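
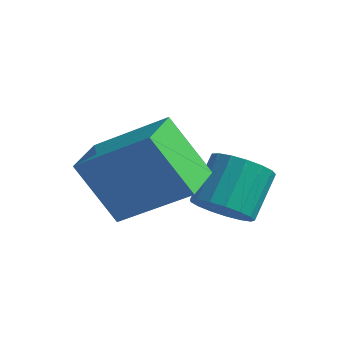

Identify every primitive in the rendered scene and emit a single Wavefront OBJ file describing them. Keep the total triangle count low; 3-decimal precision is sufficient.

v -4.001 -2.478 2.982
v -2.724 -2.165 3.928
v -4.145 -1.546 2.868
v -2.867 -1.233 3.814
v -3.173 -2.487 1.866
v -1.895 -2.174 2.812
v -3.316 -1.555 1.752
v -2.039 -1.242 2.698
v -1.889 -1.162 1.721
v -1.431 -1.397 2.008
v -1.432 -0.592 2.667
v -1.891 -0.358 2.379
v -1.311 -1.235 1.81
v -1.312 -0.43 2.469
v -1.323 -1.056 1.592
v -1.325 -0.252 2.251
v -1.466 -0.902 1.403
v -1.467 -0.097 2.062
v -1.705 -0.807 1.287
v -1.706 -0.002 1.946
v -1.987 -0.794 1.27
v -1.988 0.011 1.929
v -2.246 -0.865 1.357
v -2.247 -0.06 2.015
v -2.423 -1.004 1.526
v -2.425 -0.199 2.185
v -2.479 -1.18 1.74
v -2.48 -0.375 2.399
v -2.399 -1.351 1.95
v -2.4 -0.546 2.609
v -2.203 -1.479 2.107
v -2.204 -0.675 2.766
v -1.934 -1.535 2.176
v -1.936 -0.73 2.835
v -1.656 -1.505 2.14
v -1.657 -0.701 2.799
f 2 4 1
f 5 2 1
f 1 4 3
f 3 5 1
f 2 8 4
f 6 2 5
f 6 8 2
f 4 8 3
f 7 5 3
f 3 8 7
f 7 6 5
f 8 6 7
f 10 9 13
f 10 13 11
f 11 13 14
f 11 14 12
f 13 9 15
f 13 15 14
f 14 15 16
f 14 16 12
f 15 9 17
f 15 17 16
f 16 17 18
f 16 18 12
f 17 9 19
f 17 19 18
f 18 19 20
f 18 20 12
f 19 9 21
f 19 21 20
f 20 21 22
f 20 22 12
f 21 9 23
f 21 23 22
f 22 23 24
f 22 24 12
f 23 9 25
f 23 25 24
f 24 25 26
f 24 26 12
f 25 9 27
f 25 27 26
f 26 27 28
f 26 28 12
f 27 9 29
f 27 29 28
f 28 29 30
f 28 30 12
f 29 9 31
f 29 31 30
f 30 31 32
f 30 32 12
f 31 9 33
f 31 33 32
f 32 33 34
f 32 34 12
f 33 9 35
f 33 35 34
f 34 35 36
f 34 36 12
f 35 9 10
f 35 10 36
f 36 10 11
f 36 11 12



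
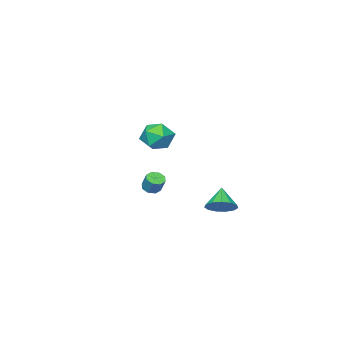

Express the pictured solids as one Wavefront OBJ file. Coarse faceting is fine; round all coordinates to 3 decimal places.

v -0.306 -0.779 -2.818
v 0.205 -0.536 -3.045
v 0.358 0.021 -2.109
v -0.154 -0.221 -1.882
v -0.172 -0.277 -3.138
v -0.019 0.28 -2.202
v -0.627 -0.312 -3.044
v -0.475 0.246 -2.108
v -0.895 -0.62 -2.817
v -0.743 -0.062 -1.881
v -0.818 -1.021 -2.591
v -0.665 -0.464 -1.655
v -0.441 -1.28 -2.498
v -0.288 -0.723 -1.562
v 0.015 -1.246 -2.592
v 0.167 -0.688 -1.656
v 0.283 -0.938 -2.819
v 0.435 -0.38 -1.883
v 2.735 3.887 2.865
v 3.515 4.618 2.781
v 3.625 3.082 4.119
v 4.405 3.813 4.035
v 3.449 4.093 4.433
v 2.899 4.59 3.658
v 4.241 3.11 3.242
v 3.691 3.607 2.467
v 4.446 4.138 3.013
v 3.957 4.745 3.75
v 3.183 2.955 3.15
v 2.694 3.562 3.887
v -3.382 1.967 -4.498
v -2.569 2.01 -3.9
v -4.178 1.213 -3.362
v -2.869 2.483 -3.797
v -3.332 2.791 -3.917
v -3.811 2.838 -4.221
v -4.153 2.609 -4.613
v -4.25 2.176 -4.969
v -4.072 1.676 -5.176
v -3.674 1.269 -5.167
v -3.184 1.084 -4.946
v -2.756 1.179 -4.583
v -2.527 1.524 -4.193
f 2 1 5
f 2 5 3
f 3 5 6
f 3 6 4
f 5 1 7
f 5 7 6
f 6 7 8
f 6 8 4
f 7 1 9
f 7 9 8
f 8 9 10
f 8 10 4
f 9 1 11
f 9 11 10
f 10 11 12
f 10 12 4
f 11 1 13
f 11 13 12
f 12 13 14
f 12 14 4
f 13 1 15
f 13 15 14
f 14 15 16
f 14 16 4
f 15 1 17
f 15 17 16
f 16 17 18
f 16 18 4
f 17 1 2
f 17 2 18
f 18 2 3
f 18 3 4
f 19 30 24
f 19 24 20
f 19 20 26
f 19 26 29
f 19 29 30
f 20 24 28
f 24 30 23
f 30 29 21
f 29 26 25
f 26 20 27
f 22 28 23
f 22 23 21
f 22 21 25
f 22 25 27
f 22 27 28
f 23 28 24
f 21 23 30
f 25 21 29
f 27 25 26
f 28 27 20
f 32 31 34
f 32 34 33
f 34 31 35
f 34 35 33
f 35 31 36
f 35 36 33
f 36 31 37
f 36 37 33
f 37 31 38
f 37 38 33
f 38 31 39
f 38 39 33
f 39 31 40
f 39 40 33
f 40 31 41
f 40 41 33
f 41 31 42
f 41 42 33
f 42 31 43
f 42 43 33
f 43 31 32
f 43 32 33



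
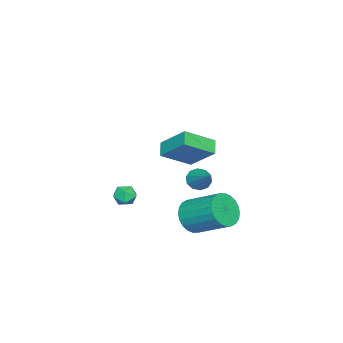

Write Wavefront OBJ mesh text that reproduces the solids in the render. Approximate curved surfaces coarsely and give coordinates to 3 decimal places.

v 2.448 2.228 -1.092
v 2.913 1.721 -0.325
v 3.157 3.586 0.759
v 2.692 4.092 -0.008
v 3.227 1.816 -0.558
v 3.47 3.68 0.526
v 3.422 1.973 -0.872
v 3.665 3.837 0.211
v 3.468 2.169 -1.22
v 3.712 4.033 -0.137
v 3.36 2.374 -1.548
v 3.604 4.238 -0.465
v 3.112 2.556 -1.807
v 3.356 4.421 -0.724
v 2.764 2.689 -1.957
v 3.008 4.553 -0.873
v 2.367 2.751 -1.975
v 2.611 4.616 -0.892
v 1.983 2.734 -1.859
v 2.227 4.599 -0.775
v 1.67 2.64 -1.626
v 1.913 4.504 -0.542
v 1.475 2.483 -1.311
v 1.718 4.347 -0.228
v 1.428 2.287 -0.963
v 1.672 4.151 0.12
v 1.536 2.082 -0.635
v 1.78 3.946 0.448
v 1.784 1.899 -0.376
v 2.028 3.764 0.707
v 2.132 1.767 -0.227
v 2.376 3.631 0.857
v 2.529 1.704 -0.208
v 2.773 3.569 0.875
v -2.216 0.469 -1.332
v -1.879 0.715 -1.907
v -1.204 1.431 -0.328
v -2.217 0.983 -1.823
v -2.554 1.054 -1.551
v -2.762 0.902 -1.196
v -2.762 0.585 -0.893
v -2.553 0.224 -0.758
v -2.216 -0.044 -0.842
v -1.878 -0.115 -1.113
v -1.67 0.036 -1.468
v -1.67 0.354 -1.772
v 2.337 2.079 2.475
v 1.657 1.782 2.965
v 2.624 3.482 3.724
v 1.944 3.185 4.214
v 3.496 0.995 3.426
v 2.816 0.698 3.916
v 3.783 2.398 4.675
v 3.103 2.101 5.165
v -0.693 -2.384 -2.499
v -0.326 -2.869 -2.104
v -1.134 -3.251 -3.156
v -0.767 -3.736 -2.761
v -1.322 -3.374 -2.466
v -1.049 -2.838 -2.06
v -0.411 -3.282 -3.2
v -0.138 -2.746 -2.794
v -0.152 -3.425 -2.538
v -0.715 -3.482 -2.084
v -0.745 -2.638 -3.176
v -1.308 -2.695 -2.722
f 2 1 5
f 2 5 3
f 3 5 6
f 3 6 4
f 5 1 7
f 5 7 6
f 6 7 8
f 6 8 4
f 7 1 9
f 7 9 8
f 8 9 10
f 8 10 4
f 9 1 11
f 9 11 10
f 10 11 12
f 10 12 4
f 11 1 13
f 11 13 12
f 12 13 14
f 12 14 4
f 13 1 15
f 13 15 14
f 14 15 16
f 14 16 4
f 15 1 17
f 15 17 16
f 16 17 18
f 16 18 4
f 17 1 19
f 17 19 18
f 18 19 20
f 18 20 4
f 19 1 21
f 19 21 20
f 20 21 22
f 20 22 4
f 21 1 23
f 21 23 22
f 22 23 24
f 22 24 4
f 23 1 25
f 23 25 24
f 24 25 26
f 24 26 4
f 25 1 27
f 25 27 26
f 26 27 28
f 26 28 4
f 27 1 29
f 27 29 28
f 28 29 30
f 28 30 4
f 29 1 31
f 29 31 30
f 30 31 32
f 30 32 4
f 31 1 33
f 31 33 32
f 32 33 34
f 32 34 4
f 33 1 2
f 33 2 34
f 34 2 3
f 34 3 4
f 36 35 38
f 36 38 37
f 38 35 39
f 38 39 37
f 39 35 40
f 39 40 37
f 40 35 41
f 40 41 37
f 41 35 42
f 41 42 37
f 42 35 43
f 42 43 37
f 43 35 44
f 43 44 37
f 44 35 45
f 44 45 37
f 45 35 46
f 45 46 37
f 46 35 36
f 46 36 37
f 48 50 47
f 51 48 47
f 47 50 49
f 49 51 47
f 48 54 50
f 52 48 51
f 52 54 48
f 50 54 49
f 53 51 49
f 49 54 53
f 53 52 51
f 54 52 53
f 55 66 60
f 55 60 56
f 55 56 62
f 55 62 65
f 55 65 66
f 56 60 64
f 60 66 59
f 66 65 57
f 65 62 61
f 62 56 63
f 58 64 59
f 58 59 57
f 58 57 61
f 58 61 63
f 58 63 64
f 59 64 60
f 57 59 66
f 61 57 65
f 63 61 62
f 64 63 56



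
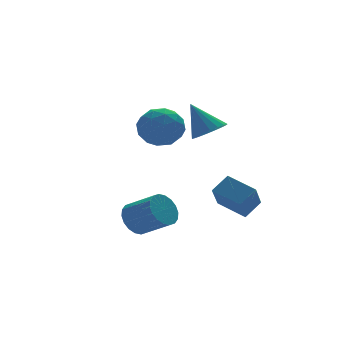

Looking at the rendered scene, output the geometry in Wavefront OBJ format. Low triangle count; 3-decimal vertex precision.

v -2.714 -2.802 -3.006
v -2.391 -3.118 -3.738
v -1.683 -4.274 -2.926
v -2.006 -3.958 -2.194
v -2.12 -2.872 -3.624
v -1.413 -4.029 -2.813
v -1.967 -2.613 -3.388
v -1.259 -3.769 -2.577
v -1.962 -2.391 -3.076
v -1.254 -3.547 -2.265
v -2.105 -2.25 -2.751
v -1.397 -3.407 -1.939
v -2.369 -2.219 -2.475
v -1.662 -3.375 -1.664
v -2.702 -2.303 -2.305
v -1.994 -3.459 -1.494
v -3.037 -2.486 -2.274
v -2.329 -3.642 -1.462
v -3.307 -2.731 -2.387
v -2.6 -3.888 -1.576
v -3.461 -2.991 -2.623
v -2.753 -4.147 -1.812
v -3.466 -3.213 -2.935
v -2.758 -4.369 -2.124
v -3.323 -3.353 -3.261
v -2.615 -4.51 -2.449
v -3.058 -3.385 -3.536
v -2.351 -4.541 -2.725
v -2.726 -3.301 -3.706
v -2.018 -4.457 -2.895
v 0.62 2.346 1.002
v 1.387 1.53 1.243
v -0.107 1.27 -0.323
v 0.66 0.454 -0.082
v -0.169 0.701 0.67
v 0.28 1.365 1.488
v 1 1.435 -0.568
v 1.449 2.099 0.25
v 1.622 0.967 0.272
v 0.9 0.513 1.038
v 0.38 2.287 -0.118
v -0.342 1.833 0.648
v 1.067 2.032 1.238
v 0.213 0.768 -0.318
v -0.275 0.913 0.123
v 0.176 0.433 0.265
v 0.417 1.935 1.383
v 0.868 1.456 1.524
v -0.047 0.969 1.188
v 0.412 1.344 -0.604
v 0.863 0.865 -0.463
v 1.104 2.367 0.655
v 1.555 1.887 0.797
v 1.327 1.831 -0.268
v 1.657 1.221 0.81
v 1.229 0.589 0.031
v 1.429 1.166 -0.255
v 1.693 1.556 0.226
v 1.232 0.955 1.26
v 0.805 0.323 0.481
v 0.317 0.468 0.923
v 0.581 0.858 1.404
v 1.37 0.624 0.689
v 0.475 2.477 0.439
v 0.048 1.845 -0.34
v 0.699 1.942 -0.484
v 0.963 2.332 -0.003
v 0.051 2.211 0.889
v -0.377 1.579 0.11
v -0.413 1.244 0.694
v -0.149 1.634 1.175
v -0.09 2.176 0.231
v 2.073 -3.07 -2.962
v 2.939 -2.901 -2.304
v 1.442 -1.755 -2.469
v 2.308 -1.585 -1.811
v 2.792 -2.295 -4.109
v 3.658 -2.125 -3.451
v 2.161 -0.979 -3.616
v 3.027 -0.81 -2.958
v 2.057 -0.426 0.503
v 2.427 -1.042 1.011
v 1.603 0.486 1.937
v 2.722 -0.793 0.946
v 2.886 -0.472 0.794
v 2.886 -0.142 0.583
v 2.721 0.132 0.357
v 2.425 0.296 0.16
v 2.056 0.316 0.03
v 1.687 0.189 -0.006
v 1.391 -0.059 0.059
v 1.228 -0.38 0.211
v 1.228 -0.711 0.422
v 1.393 -0.985 0.648
v 1.689 -1.148 0.845
v 2.058 -1.169 0.975
f 2 1 5
f 2 5 3
f 3 5 6
f 3 6 4
f 5 1 7
f 5 7 6
f 6 7 8
f 6 8 4
f 7 1 9
f 7 9 8
f 8 9 10
f 8 10 4
f 9 1 11
f 9 11 10
f 10 11 12
f 10 12 4
f 11 1 13
f 11 13 12
f 12 13 14
f 12 14 4
f 13 1 15
f 13 15 14
f 14 15 16
f 14 16 4
f 15 1 17
f 15 17 16
f 16 17 18
f 16 18 4
f 17 1 19
f 17 19 18
f 18 19 20
f 18 20 4
f 19 1 21
f 19 21 20
f 20 21 22
f 20 22 4
f 21 1 23
f 21 23 22
f 22 23 24
f 22 24 4
f 23 1 25
f 23 25 24
f 24 25 26
f 24 26 4
f 25 1 27
f 25 27 26
f 26 27 28
f 26 28 4
f 27 1 29
f 27 29 28
f 28 29 30
f 28 30 4
f 29 1 2
f 29 2 30
f 30 2 3
f 30 3 4
f 31 68 47
f 68 42 71
f 47 71 36
f 68 71 47
f 31 47 43
f 47 36 48
f 43 48 32
f 47 48 43
f 31 43 52
f 43 32 53
f 52 53 38
f 43 53 52
f 31 52 64
f 52 38 67
f 64 67 41
f 52 67 64
f 31 64 68
f 64 41 72
f 68 72 42
f 64 72 68
f 32 48 59
f 48 36 62
f 59 62 40
f 48 62 59
f 36 71 49
f 71 42 70
f 49 70 35
f 71 70 49
f 42 72 69
f 72 41 65
f 69 65 33
f 72 65 69
f 41 67 66
f 67 38 54
f 66 54 37
f 67 54 66
f 38 53 58
f 53 32 55
f 58 55 39
f 53 55 58
f 34 60 46
f 60 40 61
f 46 61 35
f 60 61 46
f 34 46 44
f 46 35 45
f 44 45 33
f 46 45 44
f 34 44 51
f 44 33 50
f 51 50 37
f 44 50 51
f 34 51 56
f 51 37 57
f 56 57 39
f 51 57 56
f 34 56 60
f 56 39 63
f 60 63 40
f 56 63 60
f 35 61 49
f 61 40 62
f 49 62 36
f 61 62 49
f 33 45 69
f 45 35 70
f 69 70 42
f 45 70 69
f 37 50 66
f 50 33 65
f 66 65 41
f 50 65 66
f 39 57 58
f 57 37 54
f 58 54 38
f 57 54 58
f 40 63 59
f 63 39 55
f 59 55 32
f 63 55 59
f 74 76 73
f 77 74 73
f 73 76 75
f 75 77 73
f 74 80 76
f 78 74 77
f 78 80 74
f 76 80 75
f 79 77 75
f 75 80 79
f 79 78 77
f 80 78 79
f 82 81 84
f 82 84 83
f 84 81 85
f 84 85 83
f 85 81 86
f 85 86 83
f 86 81 87
f 86 87 83
f 87 81 88
f 87 88 83
f 88 81 89
f 88 89 83
f 89 81 90
f 89 90 83
f 90 81 91
f 90 91 83
f 91 81 92
f 91 92 83
f 92 81 93
f 92 93 83
f 93 81 94
f 93 94 83
f 94 81 95
f 94 95 83
f 95 81 96
f 95 96 83
f 96 81 82
f 96 82 83



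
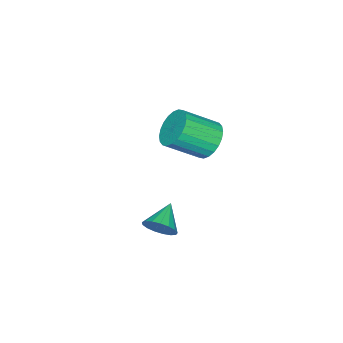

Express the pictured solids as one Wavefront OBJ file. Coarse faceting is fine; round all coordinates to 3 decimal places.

v -1.114 0.462 0.36
v -0.377 0.928 0.099
v 0.63 -0.116 1.079
v -0.106 -0.582 1.34
v -0.473 1.108 0.39
v 0.534 0.064 1.369
v -0.667 1.189 0.676
v 0.34 0.145 1.655
v -0.929 1.16 0.914
v 0.078 0.116 1.893
v -1.219 1.024 1.068
v -0.211 -0.019 2.047
v -1.493 0.803 1.114
v -0.485 -0.24 2.093
v -1.709 0.53 1.045
v -0.702 -0.514 2.025
v -1.834 0.247 0.872
v -0.827 -0.797 1.852
v -1.85 -0.004 0.621
v -0.843 -1.048 1.601
v -1.754 -0.184 0.331
v -0.747 -1.228 1.31
v -1.56 -0.265 0.045
v -0.553 -1.309 1.024
v -1.298 -0.236 -0.193
v -0.291 -1.28 0.786
v -1.009 -0.101 -0.347
v -0.001 -1.144 0.632
v -0.735 0.12 -0.393
v 0.273 -0.923 0.586
v -0.518 0.394 -0.325
v 0.489 -0.65 0.655
v -0.393 0.677 -0.152
v 0.614 -0.367 0.828
v 4.184 1.742 -0.454
v 4.457 1.97 0.149
v 3.116 1.518 0.114
v 4.326 2.246 0.011
v 4.162 2.406 -0.233
v 4.003 2.414 -0.528
v 3.886 2.268 -0.806
v 3.837 2.002 -1.004
v 3.868 1.676 -1.075
v 3.97 1.365 -1.004
v 4.122 1.141 -0.807
v 4.288 1.054 -0.529
v 4.43 1.125 -0.234
v 4.516 1.337 0.011
v 4.525 1.642 0.149
f 2 1 5
f 2 5 3
f 3 5 6
f 3 6 4
f 5 1 7
f 5 7 6
f 6 7 8
f 6 8 4
f 7 1 9
f 7 9 8
f 8 9 10
f 8 10 4
f 9 1 11
f 9 11 10
f 10 11 12
f 10 12 4
f 11 1 13
f 11 13 12
f 12 13 14
f 12 14 4
f 13 1 15
f 13 15 14
f 14 15 16
f 14 16 4
f 15 1 17
f 15 17 16
f 16 17 18
f 16 18 4
f 17 1 19
f 17 19 18
f 18 19 20
f 18 20 4
f 19 1 21
f 19 21 20
f 20 21 22
f 20 22 4
f 21 1 23
f 21 23 22
f 22 23 24
f 22 24 4
f 23 1 25
f 23 25 24
f 24 25 26
f 24 26 4
f 25 1 27
f 25 27 26
f 26 27 28
f 26 28 4
f 27 1 29
f 27 29 28
f 28 29 30
f 28 30 4
f 29 1 31
f 29 31 30
f 30 31 32
f 30 32 4
f 31 1 33
f 31 33 32
f 32 33 34
f 32 34 4
f 33 1 2
f 33 2 34
f 34 2 3
f 34 3 4
f 36 35 38
f 36 38 37
f 38 35 39
f 38 39 37
f 39 35 40
f 39 40 37
f 40 35 41
f 40 41 37
f 41 35 42
f 41 42 37
f 42 35 43
f 42 43 37
f 43 35 44
f 43 44 37
f 44 35 45
f 44 45 37
f 45 35 46
f 45 46 37
f 46 35 47
f 46 47 37
f 47 35 48
f 47 48 37
f 48 35 49
f 48 49 37
f 49 35 36
f 49 36 37



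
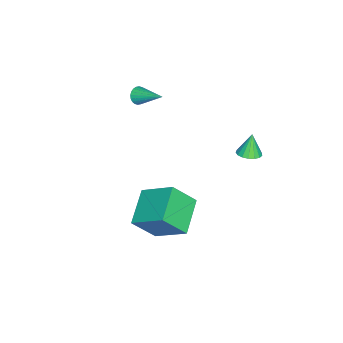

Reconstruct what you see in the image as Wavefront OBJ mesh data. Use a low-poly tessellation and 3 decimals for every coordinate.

v 0.7 -0.15 -3.832
v 1.247 -1.059 -2.634
v 1.025 1.378 -2.823
v 1.572 0.47 -1.624
v 2.408 -0.05 -4.536
v 2.955 -0.958 -3.337
v 2.733 1.479 -3.526
v 3.28 0.57 -2.328
v -3.518 -2.829 -0.531
v -3.176 -3.096 -0.282
v -3.002 -1.511 0.171
v -3.077 -3.048 -0.444
v -3.046 -2.968 -0.618
v -3.086 -2.866 -0.78
v -3.192 -2.758 -0.903
v -3.348 -2.662 -0.97
v -3.53 -2.591 -0.97
v -3.709 -2.556 -0.903
v -3.86 -2.562 -0.78
v -3.959 -2.61 -0.618
v -3.991 -2.69 -0.444
v -3.95 -2.792 -0.282
v -3.844 -2.9 -0.159
v -3.688 -2.996 -0.092
v -3.507 -3.067 -0.092
v -3.327 -3.102 -0.159
v -3.534 2.443 -3.301
v -3.11 2.027 -3.163
v -3.866 2.477 -2.179
v -2.971 2.281 -3.129
v -2.961 2.573 -3.135
v -3.082 2.835 -3.178
v -3.307 3.007 -3.25
v -3.584 3.051 -3.333
v -3.849 2.955 -3.409
v -4.042 2.741 -3.46
v -4.118 2.46 -3.474
v -4.061 2.175 -3.449
v -3.883 1.951 -3.39
v -3.625 1.84 -3.31
v -3.346 1.868 -3.228
f 2 4 1
f 5 2 1
f 1 4 3
f 3 5 1
f 2 8 4
f 6 2 5
f 6 8 2
f 4 8 3
f 7 5 3
f 3 8 7
f 7 6 5
f 8 6 7
f 10 9 12
f 10 12 11
f 12 9 13
f 12 13 11
f 13 9 14
f 13 14 11
f 14 9 15
f 14 15 11
f 15 9 16
f 15 16 11
f 16 9 17
f 16 17 11
f 17 9 18
f 17 18 11
f 18 9 19
f 18 19 11
f 19 9 20
f 19 20 11
f 20 9 21
f 20 21 11
f 21 9 22
f 21 22 11
f 22 9 23
f 22 23 11
f 23 9 24
f 23 24 11
f 24 9 25
f 24 25 11
f 25 9 26
f 25 26 11
f 26 9 10
f 26 10 11
f 28 27 30
f 28 30 29
f 30 27 31
f 30 31 29
f 31 27 32
f 31 32 29
f 32 27 33
f 32 33 29
f 33 27 34
f 33 34 29
f 34 27 35
f 34 35 29
f 35 27 36
f 35 36 29
f 36 27 37
f 36 37 29
f 37 27 38
f 37 38 29
f 38 27 39
f 38 39 29
f 39 27 40
f 39 40 29
f 40 27 41
f 40 41 29
f 41 27 28
f 41 28 29



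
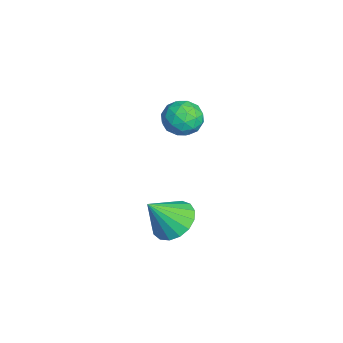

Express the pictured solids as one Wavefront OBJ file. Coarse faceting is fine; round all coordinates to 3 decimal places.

v -3.085 2.248 1.904
v -2.366 1.776 2.051
v -3.334 1.504 0.729
v -2.615 1.032 0.876
v -3.307 0.947 1.401
v -3.153 1.407 2.127
v -2.547 1.873 0.653
v -2.393 2.333 1.379
v -2.033 1.544 1.278
v -2.503 0.972 1.74
v -3.197 2.308 1.04
v -3.667 1.736 1.502
v -2.704 2.077 2.08
v -2.996 1.203 0.7
v -3.403 1.153 1.008
v -2.98 0.875 1.094
v -3.167 1.86 2.125
v -2.744 1.583 2.211
v -3.297 1.096 1.829
v -2.956 1.697 0.569
v -2.533 1.42 0.655
v -2.72 2.405 1.686
v -2.297 2.127 1.772
v -2.403 2.184 0.951
v -2.085 1.663 1.712
v -2.232 1.226 1.022
v -2.192 1.721 0.891
v -2.101 1.991 1.318
v -2.362 1.327 1.984
v -2.508 0.89 1.294
v -2.915 0.84 1.602
v -2.824 1.11 2.029
v -2.166 1.191 1.53
v -3.192 2.39 1.486
v -3.338 1.953 0.796
v -2.876 2.17 0.751
v -2.785 2.44 1.178
v -3.468 2.054 1.758
v -3.615 1.617 1.068
v -3.599 1.289 1.462
v -3.508 1.559 1.889
v -3.534 2.089 1.25
v 1.567 0.995 -0.899
v 2.418 0.8 -1.274
v 1.913 0.045 0.379
v 2.493 1.17 -1.02
v 2.356 1.499 -0.738
v 2.038 1.713 -0.493
v 1.613 1.763 -0.341
v 1.176 1.636 -0.317
v 0.83 1.363 -0.426
v 0.652 1.006 -0.644
v 0.684 0.646 -0.92
v 0.918 0.366 -1.191
v 1.301 0.23 -1.396
v 1.745 0.27 -1.486
v 2.148 0.476 -1.443
f 1 38 17
f 38 12 41
f 17 41 6
f 38 41 17
f 1 17 13
f 17 6 18
f 13 18 2
f 17 18 13
f 1 13 22
f 13 2 23
f 22 23 8
f 13 23 22
f 1 22 34
f 22 8 37
f 34 37 11
f 22 37 34
f 1 34 38
f 34 11 42
f 38 42 12
f 34 42 38
f 2 18 29
f 18 6 32
f 29 32 10
f 18 32 29
f 6 41 19
f 41 12 40
f 19 40 5
f 41 40 19
f 12 42 39
f 42 11 35
f 39 35 3
f 42 35 39
f 11 37 36
f 37 8 24
f 36 24 7
f 37 24 36
f 8 23 28
f 23 2 25
f 28 25 9
f 23 25 28
f 4 30 16
f 30 10 31
f 16 31 5
f 30 31 16
f 4 16 14
f 16 5 15
f 14 15 3
f 16 15 14
f 4 14 21
f 14 3 20
f 21 20 7
f 14 20 21
f 4 21 26
f 21 7 27
f 26 27 9
f 21 27 26
f 4 26 30
f 26 9 33
f 30 33 10
f 26 33 30
f 5 31 19
f 31 10 32
f 19 32 6
f 31 32 19
f 3 15 39
f 15 5 40
f 39 40 12
f 15 40 39
f 7 20 36
f 20 3 35
f 36 35 11
f 20 35 36
f 9 27 28
f 27 7 24
f 28 24 8
f 27 24 28
f 10 33 29
f 33 9 25
f 29 25 2
f 33 25 29
f 44 43 46
f 44 46 45
f 46 43 47
f 46 47 45
f 47 43 48
f 47 48 45
f 48 43 49
f 48 49 45
f 49 43 50
f 49 50 45
f 50 43 51
f 50 51 45
f 51 43 52
f 51 52 45
f 52 43 53
f 52 53 45
f 53 43 54
f 53 54 45
f 54 43 55
f 54 55 45
f 55 43 56
f 55 56 45
f 56 43 57
f 56 57 45
f 57 43 44
f 57 44 45



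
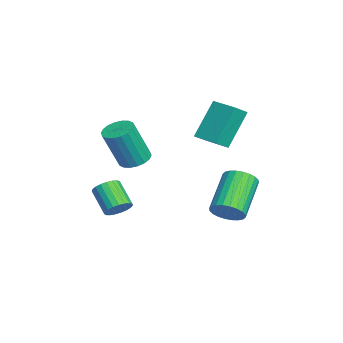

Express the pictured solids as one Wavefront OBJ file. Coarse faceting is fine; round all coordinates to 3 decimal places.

v -0.994 2.806 -1.138
v -0.608 2.584 -0.498
v -2.22 3.231 0.699
v -2.606 3.454 0.058
v -0.514 2.872 -0.527
v -2.126 3.519 0.67
v -0.493 3.15 -0.649
v -2.105 3.797 0.548
v -0.548 3.375 -0.846
v -2.16 4.023 0.351
v -0.671 3.514 -1.087
v -2.283 4.162 0.11
v -0.843 3.546 -1.336
v -2.456 4.193 -0.139
v -1.038 3.464 -1.555
v -2.651 4.112 -0.358
v -1.227 3.283 -1.71
v -2.839 3.93 -0.513
v -1.38 3.029 -1.779
v -2.992 3.676 -0.582
v -1.474 2.741 -1.75
v -3.086 3.388 -0.553
v -1.495 2.463 -1.628
v -3.107 3.11 -0.431
v -1.44 2.237 -1.431
v -3.052 2.885 -0.234
v -1.317 2.098 -1.19
v -2.929 2.746 0.007
v -1.144 2.067 -0.941
v -2.757 2.714 0.256
v -0.949 2.148 -0.722
v -2.562 2.796 0.475
v -0.761 2.33 -0.567
v -2.373 2.977 0.63
v -3.599 -0.934 0.808
v -2.912 -1.128 0.614
v -2.574 -1.84 2.517
v -3.261 -1.646 2.712
v -2.873 -0.82 0.722
v -2.535 -1.531 2.626
v -2.978 -0.534 0.848
v -2.64 -1.245 2.751
v -3.206 -0.327 0.965
v -2.868 -1.039 2.869
v -3.512 -0.241 1.052
v -3.174 -0.953 2.955
v -3.835 -0.292 1.09
v -3.497 -1.004 2.994
v -4.111 -0.47 1.073
v -3.773 -1.182 2.976
v -4.286 -0.74 1.003
v -3.948 -1.452 2.906
v -4.325 -1.049 0.894
v -3.987 -1.76 2.798
v -4.22 -1.335 0.769
v -3.882 -2.046 2.672
v -3.992 -1.541 0.651
v -3.654 -2.253 2.555
v -3.686 -1.627 0.565
v -3.348 -2.339 2.468
v -3.363 -1.576 0.526
v -3.025 -2.288 2.43
v -3.087 -1.398 0.544
v -2.749 -2.11 2.447
v 0.246 -1.641 -0.204
v 0.553 -1.392 0.273
v -0.359 -1.889 1.121
v -0.666 -2.139 0.644
v 0.39 -1.202 0.209
v -0.521 -1.699 1.057
v 0.202 -1.089 0.074
v -0.709 -1.586 0.921
v 0.022 -1.071 -0.109
v -0.889 -1.568 0.738
v -0.12 -1.152 -0.309
v -1.031 -1.649 0.538
v -0.198 -1.317 -0.491
v -1.109 -1.814 0.357
v -0.2 -1.539 -0.623
v -1.111 -2.036 0.225
v -0.124 -1.778 -0.682
v -1.036 -2.275 0.165
v 0.015 -1.994 -0.659
v -0.897 -2.491 0.189
v 0.194 -2.149 -0.557
v -0.717 -2.646 0.291
v 0.382 -2.216 -0.394
v -0.529 -2.713 0.454
v 0.547 -2.183 -0.198
v -0.365 -2.681 0.649
v 0.659 -2.058 -0.003
v -0.252 -2.555 0.844
v 0.7 -1.86 0.157
v -0.211 -2.357 1.004
v 0.663 -1.624 0.255
v -0.249 -2.121 1.102
v -4.84 2.961 3.32
v -4.304 2.381 3.849
v -3.938 3.797 3.323
v -3.402 3.217 3.852
v -4.058 2.123 1.608
v -3.522 1.543 2.137
v -3.156 2.959 1.611
v -2.62 2.379 2.14
f 2 1 5
f 2 5 3
f 3 5 6
f 3 6 4
f 5 1 7
f 5 7 6
f 6 7 8
f 6 8 4
f 7 1 9
f 7 9 8
f 8 9 10
f 8 10 4
f 9 1 11
f 9 11 10
f 10 11 12
f 10 12 4
f 11 1 13
f 11 13 12
f 12 13 14
f 12 14 4
f 13 1 15
f 13 15 14
f 14 15 16
f 14 16 4
f 15 1 17
f 15 17 16
f 16 17 18
f 16 18 4
f 17 1 19
f 17 19 18
f 18 19 20
f 18 20 4
f 19 1 21
f 19 21 20
f 20 21 22
f 20 22 4
f 21 1 23
f 21 23 22
f 22 23 24
f 22 24 4
f 23 1 25
f 23 25 24
f 24 25 26
f 24 26 4
f 25 1 27
f 25 27 26
f 26 27 28
f 26 28 4
f 27 1 29
f 27 29 28
f 28 29 30
f 28 30 4
f 29 1 31
f 29 31 30
f 30 31 32
f 30 32 4
f 31 1 33
f 31 33 32
f 32 33 34
f 32 34 4
f 33 1 2
f 33 2 34
f 34 2 3
f 34 3 4
f 36 35 39
f 36 39 37
f 37 39 40
f 37 40 38
f 39 35 41
f 39 41 40
f 40 41 42
f 40 42 38
f 41 35 43
f 41 43 42
f 42 43 44
f 42 44 38
f 43 35 45
f 43 45 44
f 44 45 46
f 44 46 38
f 45 35 47
f 45 47 46
f 46 47 48
f 46 48 38
f 47 35 49
f 47 49 48
f 48 49 50
f 48 50 38
f 49 35 51
f 49 51 50
f 50 51 52
f 50 52 38
f 51 35 53
f 51 53 52
f 52 53 54
f 52 54 38
f 53 35 55
f 53 55 54
f 54 55 56
f 54 56 38
f 55 35 57
f 55 57 56
f 56 57 58
f 56 58 38
f 57 35 59
f 57 59 58
f 58 59 60
f 58 60 38
f 59 35 61
f 59 61 60
f 60 61 62
f 60 62 38
f 61 35 63
f 61 63 62
f 62 63 64
f 62 64 38
f 63 35 36
f 63 36 64
f 64 36 37
f 64 37 38
f 66 65 69
f 66 69 67
f 67 69 70
f 67 70 68
f 69 65 71
f 69 71 70
f 70 71 72
f 70 72 68
f 71 65 73
f 71 73 72
f 72 73 74
f 72 74 68
f 73 65 75
f 73 75 74
f 74 75 76
f 74 76 68
f 75 65 77
f 75 77 76
f 76 77 78
f 76 78 68
f 77 65 79
f 77 79 78
f 78 79 80
f 78 80 68
f 79 65 81
f 79 81 80
f 80 81 82
f 80 82 68
f 81 65 83
f 81 83 82
f 82 83 84
f 82 84 68
f 83 65 85
f 83 85 84
f 84 85 86
f 84 86 68
f 85 65 87
f 85 87 86
f 86 87 88
f 86 88 68
f 87 65 89
f 87 89 88
f 88 89 90
f 88 90 68
f 89 65 91
f 89 91 90
f 90 91 92
f 90 92 68
f 91 65 93
f 91 93 92
f 92 93 94
f 92 94 68
f 93 65 95
f 93 95 94
f 94 95 96
f 94 96 68
f 95 65 66
f 95 66 96
f 96 66 67
f 96 67 68
f 98 100 97
f 101 98 97
f 97 100 99
f 99 101 97
f 98 104 100
f 102 98 101
f 102 104 98
f 100 104 99
f 103 101 99
f 99 104 103
f 103 102 101
f 104 102 103



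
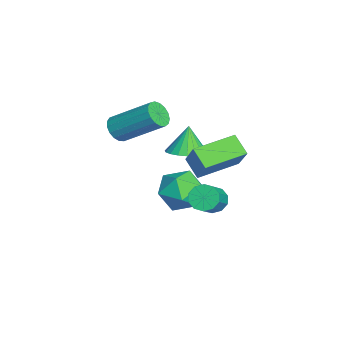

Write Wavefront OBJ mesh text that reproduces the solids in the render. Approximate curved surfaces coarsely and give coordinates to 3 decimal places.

v -2.792 0.479 -2.656
v -2.258 -0.228 -1.963
v -4.382 -0.292 -2.217
v -3.848 -0.999 -1.524
v -3.911 0.096 -1.272
v -2.928 0.572 -1.543
v -3.712 -1.092 -2.637
v -2.729 -0.616 -2.908
v -2.827 -1.199 -1.951
v -2.95 -0.465 -1.107
v -3.69 -0.055 -3.073
v -3.813 0.679 -2.229
v -2.989 -2.796 1.807
v -2.611 -3.205 2.161
v -1.993 -1.553 3.408
v -2.371 -1.144 3.053
v -2.419 -3.104 1.932
v -1.801 -1.452 3.179
v -2.357 -2.932 1.674
v -1.739 -1.28 2.921
v -2.44 -2.729 1.446
v -1.822 -1.078 2.693
v -2.649 -2.542 1.301
v -2.031 -0.89 2.548
v -2.935 -2.412 1.272
v -2.317 -0.761 2.519
v -3.234 -2.371 1.365
v -2.616 -0.719 2.612
v -3.477 -2.427 1.559
v -2.859 -0.775 2.806
v -3.608 -2.567 1.81
v -2.99 -0.915 3.057
v -3.597 -2.76 2.06
v -2.979 -1.108 3.307
v -3.447 -2.961 2.252
v -2.829 -1.309 3.499
v -3.192 -3.124 2.342
v -2.574 -1.472 3.589
v -2.89 -3.212 2.309
v -2.272 -1.56 3.556
v -3.065 -0.046 0.385
v -2.235 -0.028 0.678
v -3.515 0.046 1.655
v -2.306 0.327 0.627
v -2.508 0.618 0.534
v -2.806 0.794 0.416
v -3.149 0.825 0.292
v -3.477 0.705 0.184
v -3.735 0.455 0.111
v -3.876 0.118 0.086
v -3.877 -0.247 0.112
v -3.738 -0.577 0.186
v -3.482 -0.816 0.294
v -3.155 -0.921 0.417
v -2.811 -0.875 0.536
v -2.512 -0.686 0.628
v -2.308 -0.387 0.678
v -0.335 0.362 0.646
v -1.01 -0.1 1.289
v -1.196 1.989 0.911
v -1.871 1.528 1.554
v 0.571 0.652 1.806
v -0.104 0.191 2.449
v -0.29 2.28 2.071
v -0.965 1.818 2.714
v -0.919 0.972 -1.021
v -0.518 0.952 -1.533
v 0.539 0.588 -0.69
v 0.139 0.608 -0.179
v -0.509 1.324 -1.383
v 0.548 0.96 -0.541
v -0.657 1.562 -1.095
v 0.401 1.198 -0.253
v -0.904 1.575 -0.779
v 0.153 1.211 0.064
v -1.157 1.357 -0.555
v -0.1 0.993 0.287
v -1.319 0.992 -0.51
v -0.262 0.628 0.333
v -1.328 0.62 -0.659
v -0.271 0.256 0.183
v -1.181 0.382 -0.947
v -0.123 0.018 -0.105
v -0.933 0.369 -1.264
v 0.124 0.005 -0.421
v -0.68 0.587 -1.487
v 0.377 0.223 -0.645
f 1 12 6
f 1 6 2
f 1 2 8
f 1 8 11
f 1 11 12
f 2 6 10
f 6 12 5
f 12 11 3
f 11 8 7
f 8 2 9
f 4 10 5
f 4 5 3
f 4 3 7
f 4 7 9
f 4 9 10
f 5 10 6
f 3 5 12
f 7 3 11
f 9 7 8
f 10 9 2
f 14 13 17
f 14 17 15
f 15 17 18
f 15 18 16
f 17 13 19
f 17 19 18
f 18 19 20
f 18 20 16
f 19 13 21
f 19 21 20
f 20 21 22
f 20 22 16
f 21 13 23
f 21 23 22
f 22 23 24
f 22 24 16
f 23 13 25
f 23 25 24
f 24 25 26
f 24 26 16
f 25 13 27
f 25 27 26
f 26 27 28
f 26 28 16
f 27 13 29
f 27 29 28
f 28 29 30
f 28 30 16
f 29 13 31
f 29 31 30
f 30 31 32
f 30 32 16
f 31 13 33
f 31 33 32
f 32 33 34
f 32 34 16
f 33 13 35
f 33 35 34
f 34 35 36
f 34 36 16
f 35 13 37
f 35 37 36
f 36 37 38
f 36 38 16
f 37 13 39
f 37 39 38
f 38 39 40
f 38 40 16
f 39 13 14
f 39 14 40
f 40 14 15
f 40 15 16
f 42 41 44
f 42 44 43
f 44 41 45
f 44 45 43
f 45 41 46
f 45 46 43
f 46 41 47
f 46 47 43
f 47 41 48
f 47 48 43
f 48 41 49
f 48 49 43
f 49 41 50
f 49 50 43
f 50 41 51
f 50 51 43
f 51 41 52
f 51 52 43
f 52 41 53
f 52 53 43
f 53 41 54
f 53 54 43
f 54 41 55
f 54 55 43
f 55 41 56
f 55 56 43
f 56 41 57
f 56 57 43
f 57 41 42
f 57 42 43
f 59 61 58
f 62 59 58
f 58 61 60
f 60 62 58
f 59 65 61
f 63 59 62
f 63 65 59
f 61 65 60
f 64 62 60
f 60 65 64
f 64 63 62
f 65 63 64
f 67 66 70
f 67 70 68
f 68 70 71
f 68 71 69
f 70 66 72
f 70 72 71
f 71 72 73
f 71 73 69
f 72 66 74
f 72 74 73
f 73 74 75
f 73 75 69
f 74 66 76
f 74 76 75
f 75 76 77
f 75 77 69
f 76 66 78
f 76 78 77
f 77 78 79
f 77 79 69
f 78 66 80
f 78 80 79
f 79 80 81
f 79 81 69
f 80 66 82
f 80 82 81
f 81 82 83
f 81 83 69
f 82 66 84
f 82 84 83
f 83 84 85
f 83 85 69
f 84 66 86
f 84 86 85
f 85 86 87
f 85 87 69
f 86 66 67
f 86 67 87
f 87 67 68
f 87 68 69



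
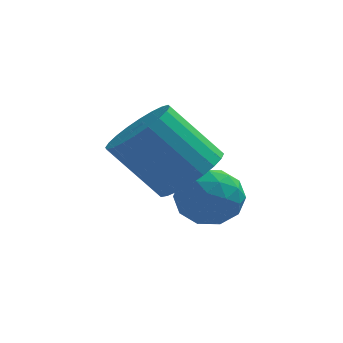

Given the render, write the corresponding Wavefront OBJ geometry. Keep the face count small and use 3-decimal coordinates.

v 3.263 2.983 0.954
v 3.957 3.122 1.557
v 2.771 3.175 2.91
v 2.077 3.037 2.306
v 3.872 3.463 1.468
v 2.685 3.517 2.821
v 3.693 3.731 1.301
v 2.507 3.785 2.654
v 3.449 3.885 1.081
v 2.263 3.939 2.434
v 3.177 3.902 0.842
v 1.991 3.956 2.194
v 2.918 3.779 0.619
v 1.732 3.833 1.972
v 2.712 3.535 0.448
v 1.525 3.589 1.8
v 2.589 3.207 0.353
v 1.403 3.261 1.706
v 2.569 2.845 0.35
v 1.383 2.898 1.703
v 2.655 2.503 0.439
v 1.468 2.557 1.792
v 2.833 2.235 0.606
v 1.647 2.289 1.959
v 3.077 2.081 0.826
v 1.891 2.135 2.179
v 3.349 2.064 1.066
v 2.163 2.118 2.418
v 3.608 2.187 1.288
v 2.422 2.241 2.641
v 3.815 2.431 1.46
v 2.628 2.485 2.812
v 3.937 2.759 1.554
v 2.751 2.813 2.907
v 4.047 3.522 -0.642
v 4.316 3.104 0.049
v 2.904 3.896 0.031
v 3.173 3.478 0.722
v 3.574 4.186 0.469
v 4.28 3.954 0.053
v 2.94 3.046 0.027
v 3.646 2.814 -0.389
v 3.632 2.809 0.463
v 4.024 3.514 0.736
v 3.196 3.486 -0.656
v 3.588 4.191 -0.383
v 4.282 3.28 -0.355
v 2.938 3.72 0.435
v 3.174 4.136 0.287
v 3.332 3.891 0.693
v 4.261 3.78 -0.353
v 4.419 3.534 0.053
v 3.983 4.17 0.3
v 2.801 3.466 0.027
v 2.959 3.22 0.433
v 3.888 3.109 -0.613
v 4.046 2.864 -0.207
v 3.237 2.83 -0.22
v 4.038 2.861 0.294
v 3.366 3.081 0.689
v 3.229 2.827 0.281
v 3.644 2.691 0.036
v 4.269 3.275 0.455
v 3.597 3.496 0.85
v 3.832 3.912 0.701
v 4.247 3.775 0.457
v 3.866 3.102 0.697
v 3.623 3.504 -0.77
v 2.951 3.725 -0.375
v 2.973 3.225 -0.377
v 3.388 3.088 -0.621
v 3.854 3.919 -0.609
v 3.182 4.139 -0.214
v 3.576 4.309 0.044
v 3.991 4.173 -0.201
v 3.354 3.898 -0.617
f 2 1 5
f 2 5 3
f 3 5 6
f 3 6 4
f 5 1 7
f 5 7 6
f 6 7 8
f 6 8 4
f 7 1 9
f 7 9 8
f 8 9 10
f 8 10 4
f 9 1 11
f 9 11 10
f 10 11 12
f 10 12 4
f 11 1 13
f 11 13 12
f 12 13 14
f 12 14 4
f 13 1 15
f 13 15 14
f 14 15 16
f 14 16 4
f 15 1 17
f 15 17 16
f 16 17 18
f 16 18 4
f 17 1 19
f 17 19 18
f 18 19 20
f 18 20 4
f 19 1 21
f 19 21 20
f 20 21 22
f 20 22 4
f 21 1 23
f 21 23 22
f 22 23 24
f 22 24 4
f 23 1 25
f 23 25 24
f 24 25 26
f 24 26 4
f 25 1 27
f 25 27 26
f 26 27 28
f 26 28 4
f 27 1 29
f 27 29 28
f 28 29 30
f 28 30 4
f 29 1 31
f 29 31 30
f 30 31 32
f 30 32 4
f 31 1 33
f 31 33 32
f 32 33 34
f 32 34 4
f 33 1 2
f 33 2 34
f 34 2 3
f 34 3 4
f 35 72 51
f 72 46 75
f 51 75 40
f 72 75 51
f 35 51 47
f 51 40 52
f 47 52 36
f 51 52 47
f 35 47 56
f 47 36 57
f 56 57 42
f 47 57 56
f 35 56 68
f 56 42 71
f 68 71 45
f 56 71 68
f 35 68 72
f 68 45 76
f 72 76 46
f 68 76 72
f 36 52 63
f 52 40 66
f 63 66 44
f 52 66 63
f 40 75 53
f 75 46 74
f 53 74 39
f 75 74 53
f 46 76 73
f 76 45 69
f 73 69 37
f 76 69 73
f 45 71 70
f 71 42 58
f 70 58 41
f 71 58 70
f 42 57 62
f 57 36 59
f 62 59 43
f 57 59 62
f 38 64 50
f 64 44 65
f 50 65 39
f 64 65 50
f 38 50 48
f 50 39 49
f 48 49 37
f 50 49 48
f 38 48 55
f 48 37 54
f 55 54 41
f 48 54 55
f 38 55 60
f 55 41 61
f 60 61 43
f 55 61 60
f 38 60 64
f 60 43 67
f 64 67 44
f 60 67 64
f 39 65 53
f 65 44 66
f 53 66 40
f 65 66 53
f 37 49 73
f 49 39 74
f 73 74 46
f 49 74 73
f 41 54 70
f 54 37 69
f 70 69 45
f 54 69 70
f 43 61 62
f 61 41 58
f 62 58 42
f 61 58 62
f 44 67 63
f 67 43 59
f 63 59 36
f 67 59 63



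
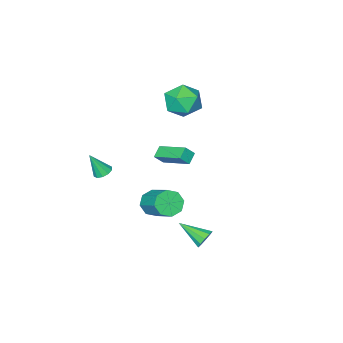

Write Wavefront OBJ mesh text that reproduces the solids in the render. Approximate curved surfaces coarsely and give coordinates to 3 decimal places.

v 3.43 -2.309 -1.37
v 3.92 -2.462 -1.618
v 3.97 -2.751 -0.03
v 3.949 -2.125 -1.518
v 3.78 -1.859 -1.362
v 3.477 -1.764 -1.208
v 3.157 -1.877 -1.117
v 2.94 -2.156 -1.122
v 2.911 -2.492 -1.221
v 3.081 -2.759 -1.377
v 3.383 -2.853 -1.531
v 3.704 -2.74 -1.622
v -2.422 -4.501 -4.726
v -3.057 -4.799 -4.283
v -2.737 -2.555 -3.868
v -3.372 -2.853 -3.425
v -1.908 -4.687 -4.115
v -2.543 -4.985 -3.672
v -2.223 -2.741 -3.257
v -2.858 -3.039 -2.814
v 0.98 -1.003 -4.386
v 1.432 -1.491 -3.826
v 1.772 0.214 -2.613
v 1.32 0.703 -3.174
v 1.816 -1.229 -4.302
v 2.156 0.477 -3.09
v 1.711 -0.834 -4.828
v 2.05 0.872 -3.615
v 1.177 -0.538 -5.095
v 1.516 1.168 -3.882
v 0.528 -0.514 -4.947
v 0.868 1.191 -3.734
v 0.144 -0.777 -4.47
v 0.484 0.929 -3.258
v 0.25 -1.172 -3.945
v 0.589 0.534 -2.732
v 0.784 -1.468 -3.678
v 1.123 0.238 -2.465
v 1.299 3.671 -4.26
v 1.684 3.575 -4.774
v 1.901 2.229 -3.54
v 1.888 3.794 -4.506
v 1.866 3.966 -4.143
v 1.628 4.025 -3.825
v 1.264 3.949 -3.673
v 0.913 3.766 -3.745
v 0.71 3.547 -4.014
v 0.732 3.375 -4.376
v 0.97 3.316 -4.694
v 1.334 3.393 -4.846
v -3.752 -2.705 0.315
v -2.574 -2.497 0.55
v -3.566 -4.543 1.01
v -2.388 -4.335 1.245
v -3.249 -3.77 1.898
v -3.364 -2.634 1.469
v -2.776 -4.406 0.091
v -2.891 -3.27 -0.338
v -1.97 -3.548 0.412
v -2.263 -3.155 1.529
v -3.877 -3.885 0.031
v -4.17 -3.492 1.148
f 2 1 4
f 2 4 3
f 4 1 5
f 4 5 3
f 5 1 6
f 5 6 3
f 6 1 7
f 6 7 3
f 7 1 8
f 7 8 3
f 8 1 9
f 8 9 3
f 9 1 10
f 9 10 3
f 10 1 11
f 10 11 3
f 11 1 12
f 11 12 3
f 12 1 2
f 12 2 3
f 14 16 13
f 17 14 13
f 13 16 15
f 15 17 13
f 14 20 16
f 18 14 17
f 18 20 14
f 16 20 15
f 19 17 15
f 15 20 19
f 19 18 17
f 20 18 19
f 22 21 25
f 22 25 23
f 23 25 26
f 23 26 24
f 25 21 27
f 25 27 26
f 26 27 28
f 26 28 24
f 27 21 29
f 27 29 28
f 28 29 30
f 28 30 24
f 29 21 31
f 29 31 30
f 30 31 32
f 30 32 24
f 31 21 33
f 31 33 32
f 32 33 34
f 32 34 24
f 33 21 35
f 33 35 34
f 34 35 36
f 34 36 24
f 35 21 37
f 35 37 36
f 36 37 38
f 36 38 24
f 37 21 22
f 37 22 38
f 38 22 23
f 38 23 24
f 40 39 42
f 40 42 41
f 42 39 43
f 42 43 41
f 43 39 44
f 43 44 41
f 44 39 45
f 44 45 41
f 45 39 46
f 45 46 41
f 46 39 47
f 46 47 41
f 47 39 48
f 47 48 41
f 48 39 49
f 48 49 41
f 49 39 50
f 49 50 41
f 50 39 40
f 50 40 41
f 51 62 56
f 51 56 52
f 51 52 58
f 51 58 61
f 51 61 62
f 52 56 60
f 56 62 55
f 62 61 53
f 61 58 57
f 58 52 59
f 54 60 55
f 54 55 53
f 54 53 57
f 54 57 59
f 54 59 60
f 55 60 56
f 53 55 62
f 57 53 61
f 59 57 58
f 60 59 52



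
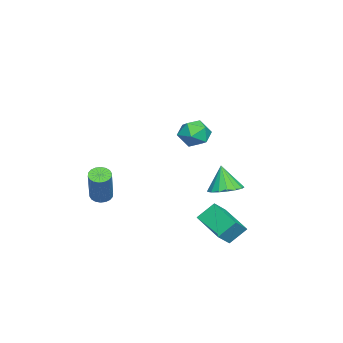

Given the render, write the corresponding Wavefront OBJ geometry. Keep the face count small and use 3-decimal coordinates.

v 1.273 -3.195 -3.22
v 1.727 -3.104 -3.516
v 2.821 -2.835 -1.756
v 2.367 -2.925 -1.46
v 1.633 -2.88 -3.492
v 2.727 -2.61 -1.732
v 1.467 -2.718 -3.414
v 2.561 -2.448 -1.653
v 1.262 -2.65 -3.297
v 2.356 -2.381 -1.537
v 1.06 -2.691 -3.165
v 2.154 -2.421 -1.405
v 0.9 -2.831 -3.044
v 1.994 -2.561 -1.284
v 0.814 -3.043 -2.958
v 1.908 -2.774 -1.198
v 0.819 -3.285 -2.924
v 1.913 -3.016 -1.164
v 0.913 -3.51 -2.948
v 2.007 -3.24 -1.188
v 1.079 -3.672 -3.027
v 2.173 -3.402 -1.266
v 1.284 -3.739 -3.143
v 2.378 -3.47 -1.383
v 1.486 -3.699 -3.275
v 2.58 -3.429 -1.515
v 1.646 -3.559 -3.396
v 2.74 -3.289 -1.636
v 1.732 -3.346 -3.482
v 2.826 -3.077 -1.722
v -2.293 1.899 -3.81
v -1.47 2.182 -3.58
v -2.587 1.601 -2.39
v -1.712 2.537 -3.556
v -2.087 2.747 -3.589
v -2.509 2.762 -3.674
v -2.882 2.579 -3.789
v -3.12 2.241 -3.909
v -3.168 1.824 -4.007
v -3.016 1.424 -4.059
v -2.699 1.133 -4.054
v -2.288 1.018 -3.994
v -1.879 1.104 -3.891
v -1.564 1.372 -3.769
v -1.417 1.761 -3.657
v 1.898 2.016 -4.251
v 1.515 2.737 -3.455
v 3.078 3.268 -4.815
v 2.695 3.988 -4.019
v 2.605 1.652 -3.581
v 2.222 2.372 -2.785
v 3.785 2.903 -4.145
v 3.402 3.624 -3.349
v 0.928 1.939 1.147
v 1.61 1.806 1.658
v 1.07 0.654 0.622
v 1.752 0.521 1.133
v 0.963 0.583 1.475
v 0.875 1.377 1.799
v 1.805 1.083 0.481
v 1.717 1.877 0.805
v 2.152 1.277 1.246
v 1.631 0.968 1.86
v 1.049 1.492 0.42
v 0.528 1.183 1.034
f 2 1 5
f 2 5 3
f 3 5 6
f 3 6 4
f 5 1 7
f 5 7 6
f 6 7 8
f 6 8 4
f 7 1 9
f 7 9 8
f 8 9 10
f 8 10 4
f 9 1 11
f 9 11 10
f 10 11 12
f 10 12 4
f 11 1 13
f 11 13 12
f 12 13 14
f 12 14 4
f 13 1 15
f 13 15 14
f 14 15 16
f 14 16 4
f 15 1 17
f 15 17 16
f 16 17 18
f 16 18 4
f 17 1 19
f 17 19 18
f 18 19 20
f 18 20 4
f 19 1 21
f 19 21 20
f 20 21 22
f 20 22 4
f 21 1 23
f 21 23 22
f 22 23 24
f 22 24 4
f 23 1 25
f 23 25 24
f 24 25 26
f 24 26 4
f 25 1 27
f 25 27 26
f 26 27 28
f 26 28 4
f 27 1 29
f 27 29 28
f 28 29 30
f 28 30 4
f 29 1 2
f 29 2 30
f 30 2 3
f 30 3 4
f 32 31 34
f 32 34 33
f 34 31 35
f 34 35 33
f 35 31 36
f 35 36 33
f 36 31 37
f 36 37 33
f 37 31 38
f 37 38 33
f 38 31 39
f 38 39 33
f 39 31 40
f 39 40 33
f 40 31 41
f 40 41 33
f 41 31 42
f 41 42 33
f 42 31 43
f 42 43 33
f 43 31 44
f 43 44 33
f 44 31 45
f 44 45 33
f 45 31 32
f 45 32 33
f 47 49 46
f 50 47 46
f 46 49 48
f 48 50 46
f 47 53 49
f 51 47 50
f 51 53 47
f 49 53 48
f 52 50 48
f 48 53 52
f 52 51 50
f 53 51 52
f 54 65 59
f 54 59 55
f 54 55 61
f 54 61 64
f 54 64 65
f 55 59 63
f 59 65 58
f 65 64 56
f 64 61 60
f 61 55 62
f 57 63 58
f 57 58 56
f 57 56 60
f 57 60 62
f 57 62 63
f 58 63 59
f 56 58 65
f 60 56 64
f 62 60 61
f 63 62 55



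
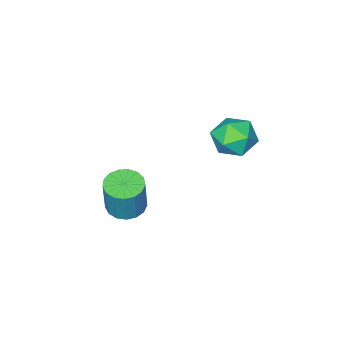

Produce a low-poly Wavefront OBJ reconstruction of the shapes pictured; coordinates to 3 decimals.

v -4.403 2.801 2.089
v -3.615 3.553 1.911
v -3.705 1.767 0.809
v -2.917 2.519 0.631
v -2.925 1.94 1.571
v -3.356 2.579 2.362
v -3.964 2.741 0.358
v -4.395 3.38 1.149
v -3.343 3.516 0.841
v -2.701 3.021 1.591
v -4.619 2.299 1.129
v -3.977 1.804 1.879
v -1.021 -1.406 -4.602
v -0.471 -0.688 -4.82
v -0.13 -0.376 -2.936
v -0.679 -1.094 -2.718
v -0.875 -0.504 -4.778
v -0.534 -0.192 -2.894
v -1.312 -0.528 -4.695
v -0.97 -0.216 -2.811
v -1.682 -0.752 -4.591
v -1.34 -0.44 -2.707
v -1.9 -1.126 -4.489
v -1.559 -0.814 -2.605
v -1.917 -1.564 -4.413
v -1.576 -1.252 -2.529
v -1.729 -1.966 -4.381
v -1.388 -1.654 -2.497
v -1.378 -2.24 -4.399
v -1.037 -1.928 -2.515
v -0.946 -2.323 -4.464
v -0.605 -2.011 -2.58
v -0.53 -2.195 -4.56
v -0.189 -1.883 -2.676
v -0.227 -1.887 -4.666
v 0.114 -1.575 -2.782
v -0.106 -1.469 -4.757
v 0.235 -1.157 -2.873
v -0.194 -1.036 -4.813
v 0.147 -0.724 -2.929
f 1 12 6
f 1 6 2
f 1 2 8
f 1 8 11
f 1 11 12
f 2 6 10
f 6 12 5
f 12 11 3
f 11 8 7
f 8 2 9
f 4 10 5
f 4 5 3
f 4 3 7
f 4 7 9
f 4 9 10
f 5 10 6
f 3 5 12
f 7 3 11
f 9 7 8
f 10 9 2
f 14 13 17
f 14 17 15
f 15 17 18
f 15 18 16
f 17 13 19
f 17 19 18
f 18 19 20
f 18 20 16
f 19 13 21
f 19 21 20
f 20 21 22
f 20 22 16
f 21 13 23
f 21 23 22
f 22 23 24
f 22 24 16
f 23 13 25
f 23 25 24
f 24 25 26
f 24 26 16
f 25 13 27
f 25 27 26
f 26 27 28
f 26 28 16
f 27 13 29
f 27 29 28
f 28 29 30
f 28 30 16
f 29 13 31
f 29 31 30
f 30 31 32
f 30 32 16
f 31 13 33
f 31 33 32
f 32 33 34
f 32 34 16
f 33 13 35
f 33 35 34
f 34 35 36
f 34 36 16
f 35 13 37
f 35 37 36
f 36 37 38
f 36 38 16
f 37 13 39
f 37 39 38
f 38 39 40
f 38 40 16
f 39 13 14
f 39 14 40
f 40 14 15
f 40 15 16



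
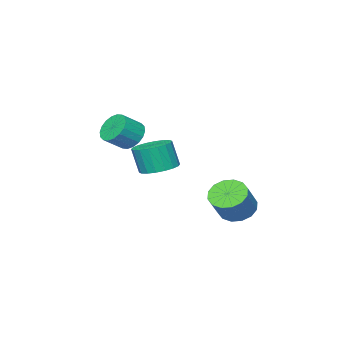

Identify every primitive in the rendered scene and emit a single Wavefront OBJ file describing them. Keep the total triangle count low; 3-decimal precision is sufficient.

v -4.318 3.361 -2.965
v -3.856 4.105 -3.545
v -2.761 4.462 -2.214
v -3.222 3.719 -1.635
v -4.258 4.36 -3.283
v -3.162 4.718 -1.952
v -4.675 4.348 -2.936
v -3.58 4.705 -1.605
v -4.998 4.071 -2.596
v -3.902 4.429 -1.266
v -5.137 3.604 -2.356
v -4.042 3.962 -1.025
v -5.058 3.072 -2.279
v -3.962 3.43 -0.948
v -4.779 2.618 -2.386
v -3.684 2.975 -1.055
v -4.378 2.362 -2.648
v -3.282 2.72 -1.317
v -3.96 2.375 -2.995
v -2.865 2.732 -1.664
v -3.638 2.651 -3.334
v -2.542 3.009 -2.004
v -3.498 3.118 -3.575
v -2.403 3.476 -2.244
v -3.578 3.65 -3.652
v -2.482 4.008 -2.321
v -0.952 1.27 0.039
v 0.039 1.037 -0.118
v 0.183 0.638 1.384
v -0.808 0.87 1.541
v 0.055 1.481 -0.001
v 0.199 1.082 1.5
v -0.128 1.882 0.123
v 0.016 1.483 1.624
v -0.475 2.162 0.231
v -0.33 1.763 1.732
v -0.916 2.265 0.301
v -0.772 1.866 1.802
v -1.364 2.171 0.319
v -1.22 1.772 1.82
v -1.731 1.899 0.282
v -1.587 1.5 1.783
v -1.943 1.502 0.196
v -1.799 1.103 1.698
v -1.959 1.058 0.08
v -1.815 0.659 1.581
v -1.776 0.657 -0.044
v -1.632 0.258 1.457
v -1.43 0.377 -0.152
v -1.285 -0.022 1.349
v -0.988 0.274 -0.222
v -0.844 -0.125 1.279
v -0.54 0.368 -0.24
v -0.396 -0.031 1.261
v -0.173 0.64 -0.203
v -0.029 0.241 1.298
v 1.459 1.864 2.929
v 1.953 1.737 2.2
v 2.955 1.489 2.922
v 2.461 1.616 3.651
v 1.998 2.124 2.27
v 3 1.876 2.993
v 1.936 2.459 2.471
v 2.938 2.212 3.194
v 1.78 2.677 2.762
v 2.782 2.43 3.485
v 1.56 2.734 3.087
v 2.562 2.486 3.81
v 1.32 2.618 3.38
v 2.322 2.371 4.103
v 1.107 2.353 3.584
v 2.11 2.105 4.306
v 0.965 1.991 3.658
v 1.967 1.743 4.38
v 0.92 1.604 3.587
v 1.922 1.356 4.31
v 0.982 1.268 3.386
v 1.984 1.021 4.109
v 1.138 1.05 3.095
v 2.14 0.803 3.818
v 1.358 0.994 2.77
v 2.36 0.746 3.493
v 1.598 1.109 2.477
v 2.6 0.862 3.2
v 1.81 1.375 2.274
v 2.813 1.127 2.996
f 2 1 5
f 2 5 3
f 3 5 6
f 3 6 4
f 5 1 7
f 5 7 6
f 6 7 8
f 6 8 4
f 7 1 9
f 7 9 8
f 8 9 10
f 8 10 4
f 9 1 11
f 9 11 10
f 10 11 12
f 10 12 4
f 11 1 13
f 11 13 12
f 12 13 14
f 12 14 4
f 13 1 15
f 13 15 14
f 14 15 16
f 14 16 4
f 15 1 17
f 15 17 16
f 16 17 18
f 16 18 4
f 17 1 19
f 17 19 18
f 18 19 20
f 18 20 4
f 19 1 21
f 19 21 20
f 20 21 22
f 20 22 4
f 21 1 23
f 21 23 22
f 22 23 24
f 22 24 4
f 23 1 25
f 23 25 24
f 24 25 26
f 24 26 4
f 25 1 2
f 25 2 26
f 26 2 3
f 26 3 4
f 28 27 31
f 28 31 29
f 29 31 32
f 29 32 30
f 31 27 33
f 31 33 32
f 32 33 34
f 32 34 30
f 33 27 35
f 33 35 34
f 34 35 36
f 34 36 30
f 35 27 37
f 35 37 36
f 36 37 38
f 36 38 30
f 37 27 39
f 37 39 38
f 38 39 40
f 38 40 30
f 39 27 41
f 39 41 40
f 40 41 42
f 40 42 30
f 41 27 43
f 41 43 42
f 42 43 44
f 42 44 30
f 43 27 45
f 43 45 44
f 44 45 46
f 44 46 30
f 45 27 47
f 45 47 46
f 46 47 48
f 46 48 30
f 47 27 49
f 47 49 48
f 48 49 50
f 48 50 30
f 49 27 51
f 49 51 50
f 50 51 52
f 50 52 30
f 51 27 53
f 51 53 52
f 52 53 54
f 52 54 30
f 53 27 55
f 53 55 54
f 54 55 56
f 54 56 30
f 55 27 28
f 55 28 56
f 56 28 29
f 56 29 30
f 58 57 61
f 58 61 59
f 59 61 62
f 59 62 60
f 61 57 63
f 61 63 62
f 62 63 64
f 62 64 60
f 63 57 65
f 63 65 64
f 64 65 66
f 64 66 60
f 65 57 67
f 65 67 66
f 66 67 68
f 66 68 60
f 67 57 69
f 67 69 68
f 68 69 70
f 68 70 60
f 69 57 71
f 69 71 70
f 70 71 72
f 70 72 60
f 71 57 73
f 71 73 72
f 72 73 74
f 72 74 60
f 73 57 75
f 73 75 74
f 74 75 76
f 74 76 60
f 75 57 77
f 75 77 76
f 76 77 78
f 76 78 60
f 77 57 79
f 77 79 78
f 78 79 80
f 78 80 60
f 79 57 81
f 79 81 80
f 80 81 82
f 80 82 60
f 81 57 83
f 81 83 82
f 82 83 84
f 82 84 60
f 83 57 85
f 83 85 84
f 84 85 86
f 84 86 60
f 85 57 58
f 85 58 86
f 86 58 59
f 86 59 60



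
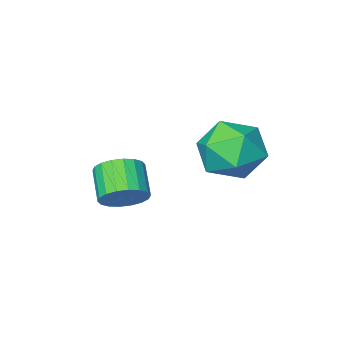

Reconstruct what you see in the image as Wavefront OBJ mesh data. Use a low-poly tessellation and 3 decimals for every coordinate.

v -0.379 0.473 -3.131
v 0.209 0.204 -3.206
v -0.074 -0.582 -2.603
v -0.661 -0.313 -2.529
v 0.243 0.371 -2.972
v -0.04 -0.415 -2.369
v 0.155 0.558 -2.77
v -0.128 -0.228 -2.167
v -0.039 0.728 -2.639
v -0.322 -0.058 -2.037
v -0.301 0.848 -2.606
v -0.583 0.062 -2.003
v -0.577 0.893 -2.677
v -0.86 0.107 -2.074
v -0.815 0.855 -2.838
v -1.098 0.069 -2.235
v -0.966 0.742 -3.057
v -1.249 -0.044 -2.454
v -1 0.575 -3.291
v -1.283 -0.211 -2.688
v -0.912 0.388 -3.493
v -1.195 -0.398 -2.89
v -0.718 0.218 -3.623
v -1.001 -0.568 -3.021
v -0.457 0.098 -3.657
v -0.739 -0.688 -3.054
v -0.18 0.053 -3.586
v -0.463 -0.733 -2.983
v 0.058 0.091 -3.425
v -0.225 -0.695 -2.822
v -2.198 2.993 -0.208
v -1.802 3.278 -1.018
v -2.578 1.662 -0.862
v -2.182 1.947 -1.672
v -1.639 1.759 -0.92
v -1.404 2.581 -0.516
v -2.976 2.359 -1.364
v -2.741 3.181 -0.96
v -2.282 2.886 -1.733
v -1.456 2.515 -1.458
v -2.924 2.425 -0.422
v -2.098 2.054 -0.147
f 2 1 5
f 2 5 3
f 3 5 6
f 3 6 4
f 5 1 7
f 5 7 6
f 6 7 8
f 6 8 4
f 7 1 9
f 7 9 8
f 8 9 10
f 8 10 4
f 9 1 11
f 9 11 10
f 10 11 12
f 10 12 4
f 11 1 13
f 11 13 12
f 12 13 14
f 12 14 4
f 13 1 15
f 13 15 14
f 14 15 16
f 14 16 4
f 15 1 17
f 15 17 16
f 16 17 18
f 16 18 4
f 17 1 19
f 17 19 18
f 18 19 20
f 18 20 4
f 19 1 21
f 19 21 20
f 20 21 22
f 20 22 4
f 21 1 23
f 21 23 22
f 22 23 24
f 22 24 4
f 23 1 25
f 23 25 24
f 24 25 26
f 24 26 4
f 25 1 27
f 25 27 26
f 26 27 28
f 26 28 4
f 27 1 29
f 27 29 28
f 28 29 30
f 28 30 4
f 29 1 2
f 29 2 30
f 30 2 3
f 30 3 4
f 31 42 36
f 31 36 32
f 31 32 38
f 31 38 41
f 31 41 42
f 32 36 40
f 36 42 35
f 42 41 33
f 41 38 37
f 38 32 39
f 34 40 35
f 34 35 33
f 34 33 37
f 34 37 39
f 34 39 40
f 35 40 36
f 33 35 42
f 37 33 41
f 39 37 38
f 40 39 32



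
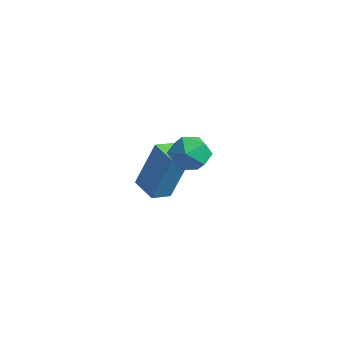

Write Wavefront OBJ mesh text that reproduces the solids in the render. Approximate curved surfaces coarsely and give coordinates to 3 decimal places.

v -1.682 3.042 -2.96
v -1.229 3.553 -1.08
v -1.663 3.832 -3.179
v -1.21 4.343 -1.299
v -0.67 2.957 -3.181
v -0.217 3.468 -1.301
v -0.651 3.747 -3.4
v -0.198 4.258 -1.52
v 3.187 2.316 1.166
v 3.587 1.661 1.151
v 2.153 1.679 1.429
v 2.553 1.024 1.414
v 2.669 1.531 1.978
v 3.308 1.925 1.816
v 2.432 1.415 0.764
v 3.071 1.809 0.602
v 3.12 1.104 0.903
v 3.267 1.176 1.653
v 2.473 2.164 0.927
v 2.62 2.236 1.677
f 2 4 1
f 5 2 1
f 1 4 3
f 3 5 1
f 2 8 4
f 6 2 5
f 6 8 2
f 4 8 3
f 7 5 3
f 3 8 7
f 7 6 5
f 8 6 7
f 9 20 14
f 9 14 10
f 9 10 16
f 9 16 19
f 9 19 20
f 10 14 18
f 14 20 13
f 20 19 11
f 19 16 15
f 16 10 17
f 12 18 13
f 12 13 11
f 12 11 15
f 12 15 17
f 12 17 18
f 13 18 14
f 11 13 20
f 15 11 19
f 17 15 16
f 18 17 10



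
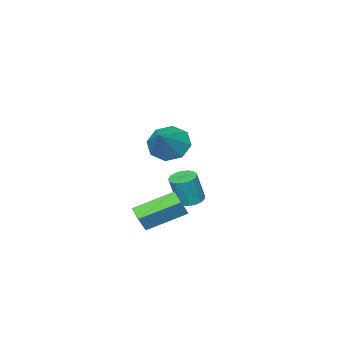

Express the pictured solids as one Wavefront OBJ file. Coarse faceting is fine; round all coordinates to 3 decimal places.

v 3.018 2.623 2.312
v 3.525 1.808 2.295
v 4.202 3.337 3.368
v 3.721 2.272 1.761
v 3.505 2.942 1.549
v 3.004 3.425 1.785
v 2.511 3.437 2.33
v 2.315 2.973 2.864
v 2.531 2.303 3.075
v 3.032 1.82 2.84
v 2.707 0.374 -3.082
v 1.118 1.309 -2.257
v 3.022 1.141 -3.345
v 1.433 2.076 -2.52
v 3.207 0.464 -2.22
v 1.618 1.399 -1.395
v 3.522 1.231 -2.483
v 1.933 2.166 -1.658
v -1.399 -0.851 -3.652
v -0.791 -1.038 -3.827
v -0.393 -1.155 -2.323
v -1.001 -0.969 -2.148
v -0.77 -0.724 -3.808
v -0.373 -0.841 -2.304
v -0.894 -0.438 -3.753
v -0.497 -0.555 -2.249
v -1.134 -0.247 -3.675
v -0.736 -0.365 -2.171
v -1.434 -0.195 -3.592
v -1.036 -0.312 -2.088
v -1.726 -0.293 -3.522
v -1.328 -0.41 -2.018
v -1.943 -0.519 -3.482
v -1.545 -0.636 -1.978
v -2.036 -0.821 -3.481
v -1.638 -0.938 -1.977
v -1.982 -1.13 -3.519
v -1.585 -1.247 -2.015
v -1.795 -1.375 -3.588
v -1.398 -1.492 -2.084
v -1.517 -1.5 -3.671
v -1.12 -1.618 -2.167
v -1.212 -1.477 -3.75
v -0.815 -1.594 -2.246
v -0.95 -1.31 -3.806
v -0.552 -1.427 -2.302
f 2 1 4
f 2 4 3
f 4 1 5
f 4 5 3
f 5 1 6
f 5 6 3
f 6 1 7
f 6 7 3
f 7 1 8
f 7 8 3
f 8 1 9
f 8 9 3
f 9 1 10
f 9 10 3
f 10 1 2
f 10 2 3
f 12 14 11
f 15 12 11
f 11 14 13
f 13 15 11
f 12 18 14
f 16 12 15
f 16 18 12
f 14 18 13
f 17 15 13
f 13 18 17
f 17 16 15
f 18 16 17
f 20 19 23
f 20 23 21
f 21 23 24
f 21 24 22
f 23 19 25
f 23 25 24
f 24 25 26
f 24 26 22
f 25 19 27
f 25 27 26
f 26 27 28
f 26 28 22
f 27 19 29
f 27 29 28
f 28 29 30
f 28 30 22
f 29 19 31
f 29 31 30
f 30 31 32
f 30 32 22
f 31 19 33
f 31 33 32
f 32 33 34
f 32 34 22
f 33 19 35
f 33 35 34
f 34 35 36
f 34 36 22
f 35 19 37
f 35 37 36
f 36 37 38
f 36 38 22
f 37 19 39
f 37 39 38
f 38 39 40
f 38 40 22
f 39 19 41
f 39 41 40
f 40 41 42
f 40 42 22
f 41 19 43
f 41 43 42
f 42 43 44
f 42 44 22
f 43 19 45
f 43 45 44
f 44 45 46
f 44 46 22
f 45 19 20
f 45 20 46
f 46 20 21
f 46 21 22



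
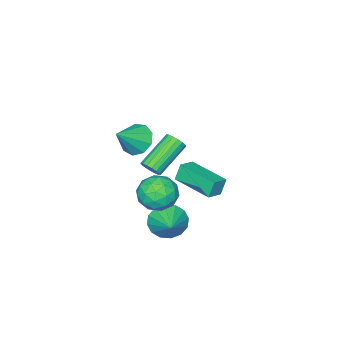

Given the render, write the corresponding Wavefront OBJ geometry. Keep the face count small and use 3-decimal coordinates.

v -3.635 -2.268 -3.795
v -3.944 -2.2 -2.899
v -3.687 -0.186 -3.971
v -3.996 -0.118 -3.075
v -2.784 -2.222 -3.505
v -3.093 -2.154 -2.609
v -2.836 -0.14 -3.681
v -3.145 -0.072 -2.785
v 1.403 -0.437 2.435
v 1.917 -0.167 1.814
v 2.577 -0.483 3.385
v 1.7 0.287 2.104
v 1.344 0.403 2.549
v 1.016 0.126 2.941
v 0.869 -0.415 3.096
v 0.973 -0.966 2.942
v 1.277 -1.27 2.551
v 1.641 -1.184 2.106
v 1.893 -0.748 1.814
v 0.955 0.977 -2.492
v 1.679 0.681 -2.976
v 1.805 2.003 -1.848
v 1.478 1.017 -3.247
v 1.137 1.343 -3.316
v 0.747 1.57 -3.164
v 0.413 1.638 -2.831
v 0.224 1.53 -2.408
v 0.231 1.273 -2.007
v 0.432 0.936 -1.736
v 0.773 0.611 -1.667
v 1.162 0.384 -1.82
v 1.497 0.315 -2.152
v 1.685 0.424 -2.575
v 0.963 1.571 -0.091
v 1.666 1.65 -0.766
v 1.954 0.77 0.846
v 2.657 0.849 0.171
v 2.355 1.641 0.658
v 1.743 2.137 0.078
v 1.877 0.283 0.002
v 1.265 0.779 -0.578
v 2.231 0.854 -0.709
v 2.526 1.694 -0.303
v 1.094 0.726 0.383
v 1.389 1.566 0.789
v 1.228 1.681 -0.511
v 2.392 0.739 0.591
v 2.215 1.205 0.877
v 2.628 1.251 0.48
v 1.273 1.967 -0.015
v 1.686 2.014 -0.411
v 2.091 2.008 0.426
v 1.934 0.406 0.491
v 2.347 0.453 0.095
v 0.992 1.169 -0.4
v 1.405 1.215 -0.797
v 1.529 0.412 -0.346
v 1.973 1.26 -0.874
v 2.555 0.789 -0.323
v 2.097 0.456 -0.423
v 1.737 0.747 -0.764
v 2.147 1.753 -0.636
v 2.729 1.282 -0.085
v 2.551 1.748 0.201
v 2.192 2.039 -0.139
v 2.479 1.285 -0.602
v 0.891 1.138 0.165
v 1.473 0.667 0.716
v 1.428 0.381 0.219
v 1.069 0.672 -0.121
v 1.065 1.631 0.403
v 1.647 1.16 0.954
v 1.883 1.673 0.844
v 1.523 1.964 0.503
v 1.141 1.135 0.682
v 2.326 1.3 1.937
v 2.595 1.137 2.352
v 1.042 1.138 3.358
v 0.774 1.3 2.943
v 2.605 1.386 2.367
v 1.053 1.387 3.373
v 2.552 1.614 2.284
v 0.999 1.615 3.291
v 2.446 1.77 2.122
v 0.894 1.771 3.128
v 2.314 1.819 1.917
v 0.761 1.82 2.923
v 2.184 1.749 1.717
v 0.631 1.749 2.723
v 2.087 1.575 1.567
v 0.534 1.576 2.573
v 2.044 1.339 1.502
v 0.492 1.34 2.508
v 2.067 1.093 1.536
v 0.514 1.094 2.543
v 2.148 0.895 1.663
v 0.596 0.896 2.669
v 2.271 0.79 1.852
v 0.718 0.79 2.858
v 2.406 0.801 2.061
v 0.854 0.802 3.067
v 2.523 0.926 2.241
v 0.971 0.927 3.247
f 2 4 1
f 5 2 1
f 1 4 3
f 3 5 1
f 2 8 4
f 6 2 5
f 6 8 2
f 4 8 3
f 7 5 3
f 3 8 7
f 7 6 5
f 8 6 7
f 10 9 12
f 10 12 11
f 12 9 13
f 12 13 11
f 13 9 14
f 13 14 11
f 14 9 15
f 14 15 11
f 15 9 16
f 15 16 11
f 16 9 17
f 16 17 11
f 17 9 18
f 17 18 11
f 18 9 19
f 18 19 11
f 19 9 10
f 19 10 11
f 21 20 23
f 21 23 22
f 23 20 24
f 23 24 22
f 24 20 25
f 24 25 22
f 25 20 26
f 25 26 22
f 26 20 27
f 26 27 22
f 27 20 28
f 27 28 22
f 28 20 29
f 28 29 22
f 29 20 30
f 29 30 22
f 30 20 31
f 30 31 22
f 31 20 32
f 31 32 22
f 32 20 33
f 32 33 22
f 33 20 21
f 33 21 22
f 34 71 50
f 71 45 74
f 50 74 39
f 71 74 50
f 34 50 46
f 50 39 51
f 46 51 35
f 50 51 46
f 34 46 55
f 46 35 56
f 55 56 41
f 46 56 55
f 34 55 67
f 55 41 70
f 67 70 44
f 55 70 67
f 34 67 71
f 67 44 75
f 71 75 45
f 67 75 71
f 35 51 62
f 51 39 65
f 62 65 43
f 51 65 62
f 39 74 52
f 74 45 73
f 52 73 38
f 74 73 52
f 45 75 72
f 75 44 68
f 72 68 36
f 75 68 72
f 44 70 69
f 70 41 57
f 69 57 40
f 70 57 69
f 41 56 61
f 56 35 58
f 61 58 42
f 56 58 61
f 37 63 49
f 63 43 64
f 49 64 38
f 63 64 49
f 37 49 47
f 49 38 48
f 47 48 36
f 49 48 47
f 37 47 54
f 47 36 53
f 54 53 40
f 47 53 54
f 37 54 59
f 54 40 60
f 59 60 42
f 54 60 59
f 37 59 63
f 59 42 66
f 63 66 43
f 59 66 63
f 38 64 52
f 64 43 65
f 52 65 39
f 64 65 52
f 36 48 72
f 48 38 73
f 72 73 45
f 48 73 72
f 40 53 69
f 53 36 68
f 69 68 44
f 53 68 69
f 42 60 61
f 60 40 57
f 61 57 41
f 60 57 61
f 43 66 62
f 66 42 58
f 62 58 35
f 66 58 62
f 77 76 80
f 77 80 78
f 78 80 81
f 78 81 79
f 80 76 82
f 80 82 81
f 81 82 83
f 81 83 79
f 82 76 84
f 82 84 83
f 83 84 85
f 83 85 79
f 84 76 86
f 84 86 85
f 85 86 87
f 85 87 79
f 86 76 88
f 86 88 87
f 87 88 89
f 87 89 79
f 88 76 90
f 88 90 89
f 89 90 91
f 89 91 79
f 90 76 92
f 90 92 91
f 91 92 93
f 91 93 79
f 92 76 94
f 92 94 93
f 93 94 95
f 93 95 79
f 94 76 96
f 94 96 95
f 95 96 97
f 95 97 79
f 96 76 98
f 96 98 97
f 97 98 99
f 97 99 79
f 98 76 100
f 98 100 99
f 99 100 101
f 99 101 79
f 100 76 102
f 100 102 101
f 101 102 103
f 101 103 79
f 102 76 77
f 102 77 103
f 103 77 78
f 103 78 79



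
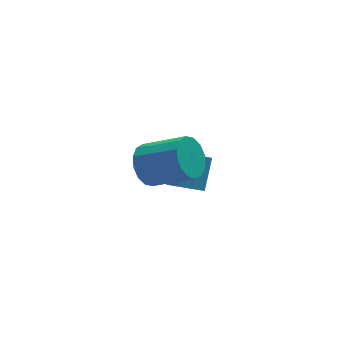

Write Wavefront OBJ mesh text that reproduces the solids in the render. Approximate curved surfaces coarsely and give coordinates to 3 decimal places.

v -4.298 -2.347 -0.156
v -3.679 -1.899 -0.594
v -2.364 -2.806 0.338
v -2.982 -3.253 0.776
v -3.768 -1.648 -0.225
v -2.452 -2.555 0.707
v -3.998 -1.583 0.163
v -2.682 -2.49 1.095
v -4.308 -1.723 0.465
v -2.993 -2.63 1.397
v -4.616 -2.03 0.601
v -3.301 -2.937 1.533
v -4.839 -2.422 0.534
v -3.523 -3.329 1.466
v -4.916 -2.794 0.282
v -3.601 -3.701 1.214
v -4.828 -3.045 -0.087
v -3.512 -3.952 0.845
v -4.598 -3.11 -0.475
v -3.282 -4.017 0.457
v -4.287 -2.97 -0.777
v -2.972 -3.877 0.155
v -3.979 -2.663 -0.913
v -2.664 -3.57 0.019
v -3.757 -2.271 -0.846
v -2.441 -3.178 0.086
v -2.332 -0.334 -3.921
v -1.634 -0.396 -4.24
v -1.089 0.493 -3.217
v -1.788 0.554 -2.899
v -1.945 0.052 -4.463
v -1.4 0.94 -3.44
v -2.483 0.274 -4.369
v -1.938 1.162 -3.347
v -2.932 0.139 -4.013
v -2.388 1.028 -2.99
v -3.031 -0.273 -3.603
v -2.486 0.616 -2.58
v -2.72 -0.72 -3.38
v -2.175 0.168 -2.357
v -2.182 -0.942 -3.473
v -1.637 -0.054 -2.451
v -1.732 -0.808 -3.83
v -1.188 0.081 -2.807
f 2 1 5
f 2 5 3
f 3 5 6
f 3 6 4
f 5 1 7
f 5 7 6
f 6 7 8
f 6 8 4
f 7 1 9
f 7 9 8
f 8 9 10
f 8 10 4
f 9 1 11
f 9 11 10
f 10 11 12
f 10 12 4
f 11 1 13
f 11 13 12
f 12 13 14
f 12 14 4
f 13 1 15
f 13 15 14
f 14 15 16
f 14 16 4
f 15 1 17
f 15 17 16
f 16 17 18
f 16 18 4
f 17 1 19
f 17 19 18
f 18 19 20
f 18 20 4
f 19 1 21
f 19 21 20
f 20 21 22
f 20 22 4
f 21 1 23
f 21 23 22
f 22 23 24
f 22 24 4
f 23 1 25
f 23 25 24
f 24 25 26
f 24 26 4
f 25 1 2
f 25 2 26
f 26 2 3
f 26 3 4
f 28 27 31
f 28 31 29
f 29 31 32
f 29 32 30
f 31 27 33
f 31 33 32
f 32 33 34
f 32 34 30
f 33 27 35
f 33 35 34
f 34 35 36
f 34 36 30
f 35 27 37
f 35 37 36
f 36 37 38
f 36 38 30
f 37 27 39
f 37 39 38
f 38 39 40
f 38 40 30
f 39 27 41
f 39 41 40
f 40 41 42
f 40 42 30
f 41 27 43
f 41 43 42
f 42 43 44
f 42 44 30
f 43 27 28
f 43 28 44
f 44 28 29
f 44 29 30



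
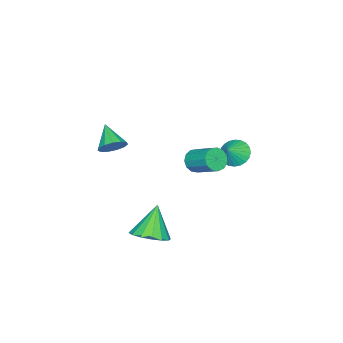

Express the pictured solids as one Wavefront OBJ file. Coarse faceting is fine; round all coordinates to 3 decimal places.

v 2.556 -1.212 -3.269
v 3.292 -0.641 -2.786
v 1.584 -1.348 -1.631
v 2.932 -0.279 -2.969
v 2.47 -0.166 -3.233
v 2.032 -0.334 -3.507
v 1.733 -0.737 -3.717
v 1.656 -1.267 -3.807
v 1.819 -1.783 -3.753
v 2.18 -2.145 -3.57
v 2.641 -2.258 -3.306
v 3.08 -2.09 -3.032
v 3.378 -1.687 -2.822
v 3.456 -1.157 -2.731
v -0.998 -0.72 0.259
v -0.716 -0.432 -0.326
v -0.4 0.928 0.497
v -0.682 0.64 1.081
v -1.105 -0.338 -0.33
v -0.789 1.021 0.492
v -1.46 -0.366 -0.148
v -1.144 0.993 0.674
v -1.668 -0.506 0.163
v -1.352 0.853 0.986
v -1.664 -0.714 0.505
v -1.348 0.645 1.328
v -1.448 -0.924 0.769
v -1.132 0.436 1.591
v -1.089 -1.069 0.87
v -0.773 0.291 1.693
v -0.702 -1.103 0.778
v -0.385 0.257 1.6
v -0.408 -1.015 0.52
v -0.092 0.344 1.343
v -0.302 -0.834 0.18
v 0.014 0.525 1.003
v -0.417 -0.616 -0.135
v -0.1 0.743 0.687
v 3.418 -2.691 3.295
v 4.048 -3.066 3.454
v 2.662 -3.609 4.125
v 4.009 -2.767 3.75
v 3.783 -2.444 3.902
v 3.441 -2.199 3.86
v 3.092 -2.111 3.64
v 2.846 -2.207 3.31
v 2.782 -2.456 2.975
v 2.92 -2.781 2.742
v 3.216 -3.077 2.684
v 3.576 -3.25 2.821
v 3.886 -3.246 3.108
v -3.629 0.049 -0.508
v -3.193 0.627 -0.954
v -2.831 0.031 0.248
v -3.375 0.821 -0.757
v -3.596 0.899 -0.522
v -3.822 0.846 -0.285
v -4.019 0.673 -0.082
v -4.156 0.404 0.056
v -4.213 0.082 0.108
v -4.181 -0.246 0.067
v -4.065 -0.528 -0.063
v -3.883 -0.723 -0.26
v -3.662 -0.8 -0.495
v -3.436 -0.748 -0.732
v -3.239 -0.574 -0.935
v -3.102 -0.306 -1.073
v -3.045 0.017 -1.125
v -3.077 0.344 -1.083
f 2 1 4
f 2 4 3
f 4 1 5
f 4 5 3
f 5 1 6
f 5 6 3
f 6 1 7
f 6 7 3
f 7 1 8
f 7 8 3
f 8 1 9
f 8 9 3
f 9 1 10
f 9 10 3
f 10 1 11
f 10 11 3
f 11 1 12
f 11 12 3
f 12 1 13
f 12 13 3
f 13 1 14
f 13 14 3
f 14 1 2
f 14 2 3
f 16 15 19
f 16 19 17
f 17 19 20
f 17 20 18
f 19 15 21
f 19 21 20
f 20 21 22
f 20 22 18
f 21 15 23
f 21 23 22
f 22 23 24
f 22 24 18
f 23 15 25
f 23 25 24
f 24 25 26
f 24 26 18
f 25 15 27
f 25 27 26
f 26 27 28
f 26 28 18
f 27 15 29
f 27 29 28
f 28 29 30
f 28 30 18
f 29 15 31
f 29 31 30
f 30 31 32
f 30 32 18
f 31 15 33
f 31 33 32
f 32 33 34
f 32 34 18
f 33 15 35
f 33 35 34
f 34 35 36
f 34 36 18
f 35 15 37
f 35 37 36
f 36 37 38
f 36 38 18
f 37 15 16
f 37 16 38
f 38 16 17
f 38 17 18
f 40 39 42
f 40 42 41
f 42 39 43
f 42 43 41
f 43 39 44
f 43 44 41
f 44 39 45
f 44 45 41
f 45 39 46
f 45 46 41
f 46 39 47
f 46 47 41
f 47 39 48
f 47 48 41
f 48 39 49
f 48 49 41
f 49 39 50
f 49 50 41
f 50 39 51
f 50 51 41
f 51 39 40
f 51 40 41
f 53 52 55
f 53 55 54
f 55 52 56
f 55 56 54
f 56 52 57
f 56 57 54
f 57 52 58
f 57 58 54
f 58 52 59
f 58 59 54
f 59 52 60
f 59 60 54
f 60 52 61
f 60 61 54
f 61 52 62
f 61 62 54
f 62 52 63
f 62 63 54
f 63 52 64
f 63 64 54
f 64 52 65
f 64 65 54
f 65 52 66
f 65 66 54
f 66 52 67
f 66 67 54
f 67 52 68
f 67 68 54
f 68 52 69
f 68 69 54
f 69 52 53
f 69 53 54

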